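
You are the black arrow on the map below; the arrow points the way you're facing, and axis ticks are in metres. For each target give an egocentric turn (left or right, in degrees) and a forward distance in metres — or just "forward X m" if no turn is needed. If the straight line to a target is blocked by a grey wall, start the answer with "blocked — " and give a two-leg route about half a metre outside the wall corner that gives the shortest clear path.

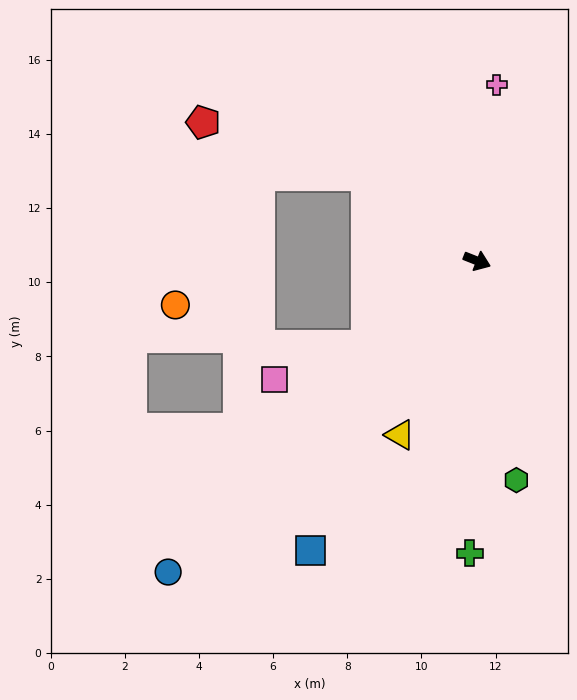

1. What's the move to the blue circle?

turn right 113°, forward 11.8 m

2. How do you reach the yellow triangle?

turn right 92°, forward 5.1 m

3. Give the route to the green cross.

turn right 70°, forward 7.9 m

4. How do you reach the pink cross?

turn left 105°, forward 4.8 m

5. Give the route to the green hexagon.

turn right 58°, forward 6.0 m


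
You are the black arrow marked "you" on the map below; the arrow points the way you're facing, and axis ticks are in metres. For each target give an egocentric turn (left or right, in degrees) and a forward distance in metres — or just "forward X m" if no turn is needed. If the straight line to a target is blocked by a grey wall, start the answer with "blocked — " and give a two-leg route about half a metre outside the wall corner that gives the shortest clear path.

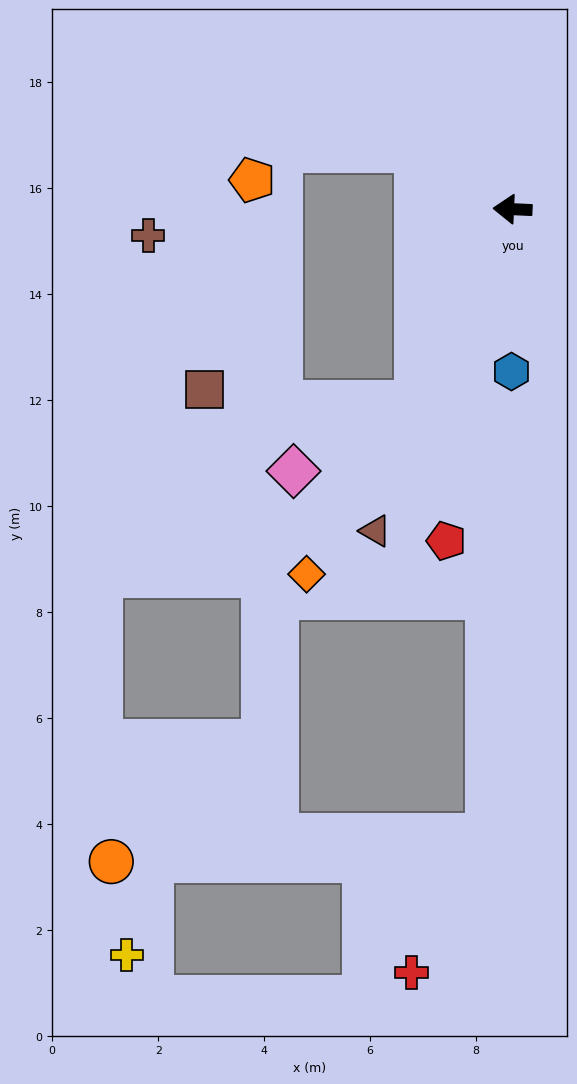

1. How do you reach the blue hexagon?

turn left 92°, forward 3.1 m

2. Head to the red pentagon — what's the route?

turn left 81°, forward 6.4 m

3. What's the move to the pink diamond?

blocked — turn left 66°, forward 4.1 m, then turn right 34°, forward 2.7 m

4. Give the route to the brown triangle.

turn left 69°, forward 6.6 m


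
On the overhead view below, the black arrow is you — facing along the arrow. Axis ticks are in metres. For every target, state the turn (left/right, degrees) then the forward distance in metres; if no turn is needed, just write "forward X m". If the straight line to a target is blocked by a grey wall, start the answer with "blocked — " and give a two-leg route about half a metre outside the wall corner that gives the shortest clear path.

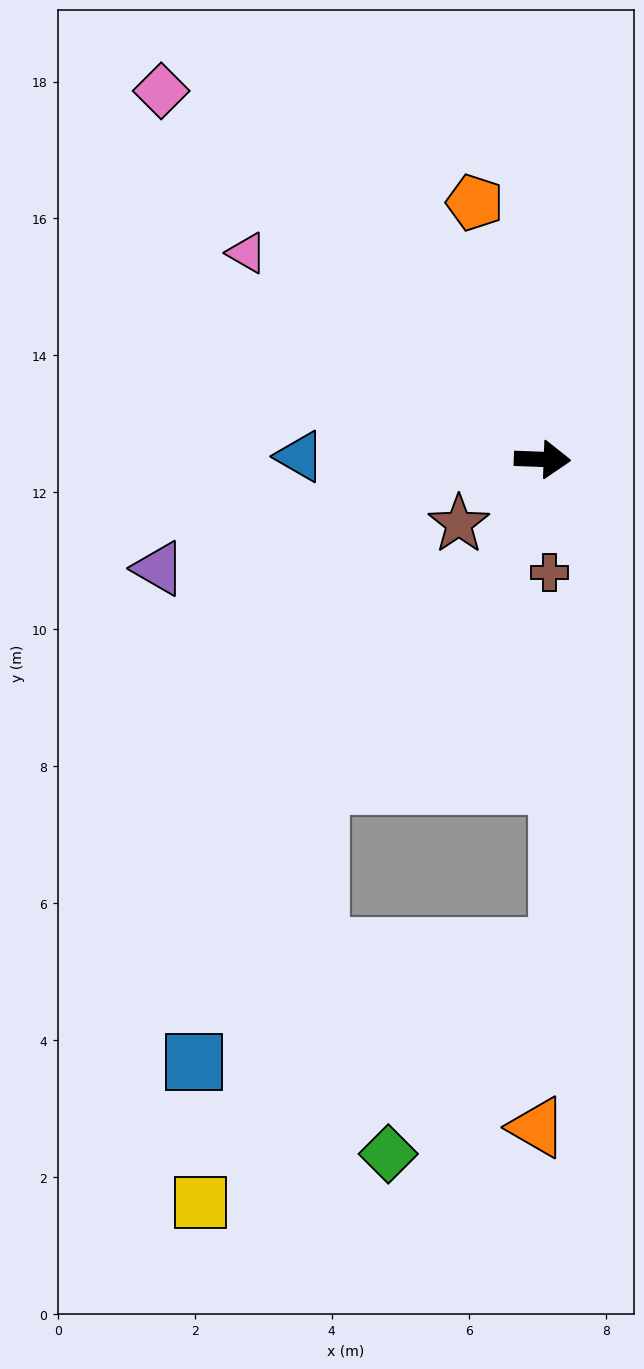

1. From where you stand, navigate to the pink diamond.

turn left 138°, forward 7.7 m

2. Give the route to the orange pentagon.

turn left 107°, forward 3.9 m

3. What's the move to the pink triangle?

turn left 147°, forward 5.3 m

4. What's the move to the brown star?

turn right 140°, forward 1.5 m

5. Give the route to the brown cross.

turn right 84°, forward 1.7 m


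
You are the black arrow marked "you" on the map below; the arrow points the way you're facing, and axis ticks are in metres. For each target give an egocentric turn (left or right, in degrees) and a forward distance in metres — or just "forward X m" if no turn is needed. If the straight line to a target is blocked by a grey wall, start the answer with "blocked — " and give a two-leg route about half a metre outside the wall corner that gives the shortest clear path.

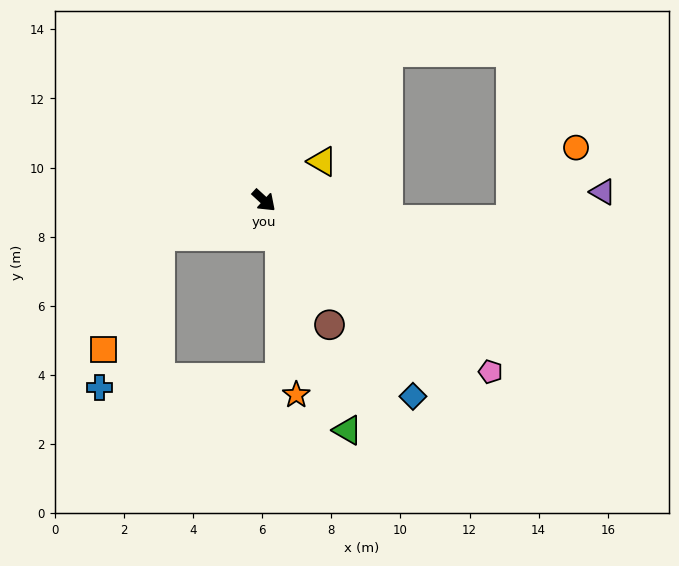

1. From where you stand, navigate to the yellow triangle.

turn left 76°, forward 2.0 m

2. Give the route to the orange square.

blocked — turn right 118°, forward 3.2 m, then turn left 44°, forward 3.7 m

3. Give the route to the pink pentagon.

turn left 5°, forward 8.2 m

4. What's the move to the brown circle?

turn right 20°, forward 4.1 m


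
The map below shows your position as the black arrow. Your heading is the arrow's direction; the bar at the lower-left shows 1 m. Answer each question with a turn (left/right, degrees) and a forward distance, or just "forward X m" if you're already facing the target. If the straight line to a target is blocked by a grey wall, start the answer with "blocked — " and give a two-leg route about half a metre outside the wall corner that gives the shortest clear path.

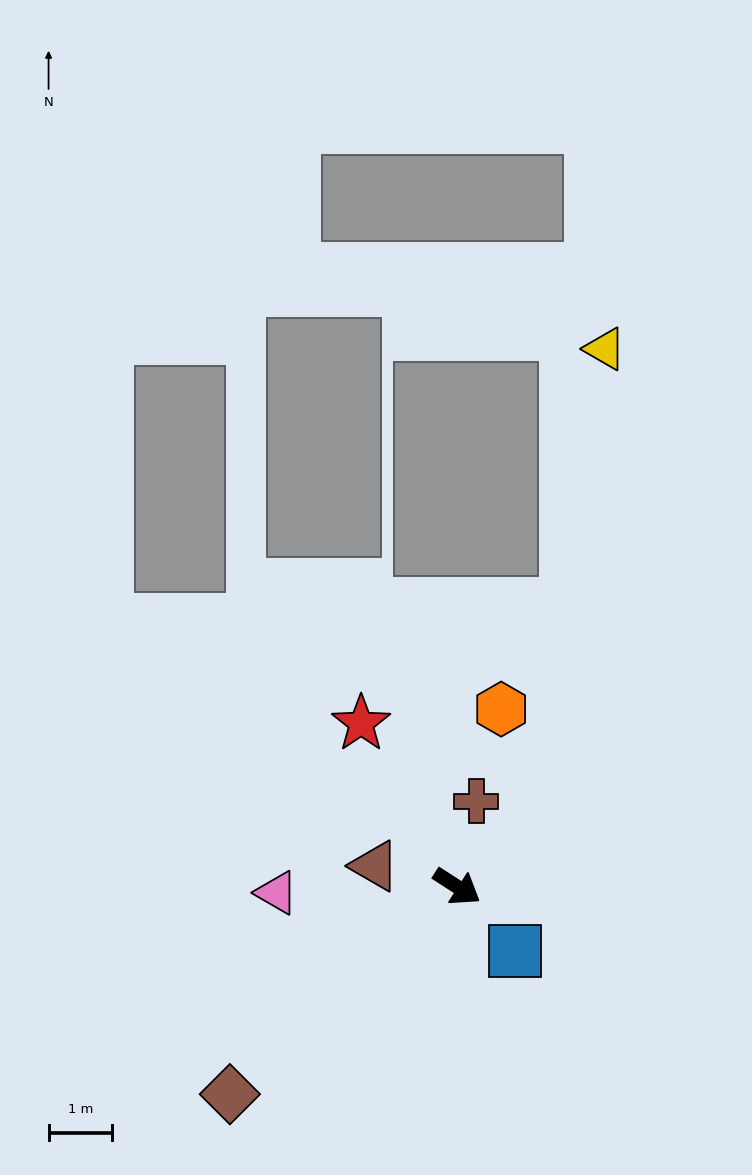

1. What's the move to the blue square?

turn right 15°, forward 1.4 m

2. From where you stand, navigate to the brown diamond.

turn right 105°, forward 4.9 m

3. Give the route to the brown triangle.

turn right 161°, forward 1.3 m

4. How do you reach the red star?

turn left 153°, forward 3.0 m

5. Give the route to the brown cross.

turn left 110°, forward 1.4 m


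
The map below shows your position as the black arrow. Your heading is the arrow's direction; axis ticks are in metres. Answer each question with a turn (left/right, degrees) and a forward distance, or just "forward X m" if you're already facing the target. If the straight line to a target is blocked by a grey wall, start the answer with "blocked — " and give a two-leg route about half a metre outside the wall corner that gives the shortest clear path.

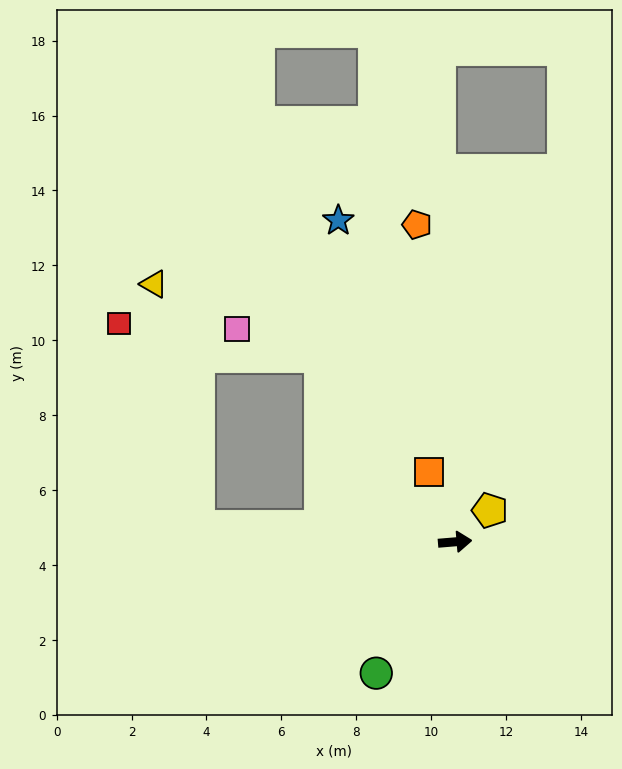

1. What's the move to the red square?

blocked — turn left 172°, forward 6.9 m, then turn right 65°, forward 5.8 m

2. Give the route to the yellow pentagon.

turn left 37°, forward 1.3 m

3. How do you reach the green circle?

turn right 126°, forward 4.1 m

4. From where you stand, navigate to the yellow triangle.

blocked — turn left 172°, forward 6.9 m, then turn right 76°, forward 6.6 m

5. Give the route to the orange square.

turn left 106°, forward 2.0 m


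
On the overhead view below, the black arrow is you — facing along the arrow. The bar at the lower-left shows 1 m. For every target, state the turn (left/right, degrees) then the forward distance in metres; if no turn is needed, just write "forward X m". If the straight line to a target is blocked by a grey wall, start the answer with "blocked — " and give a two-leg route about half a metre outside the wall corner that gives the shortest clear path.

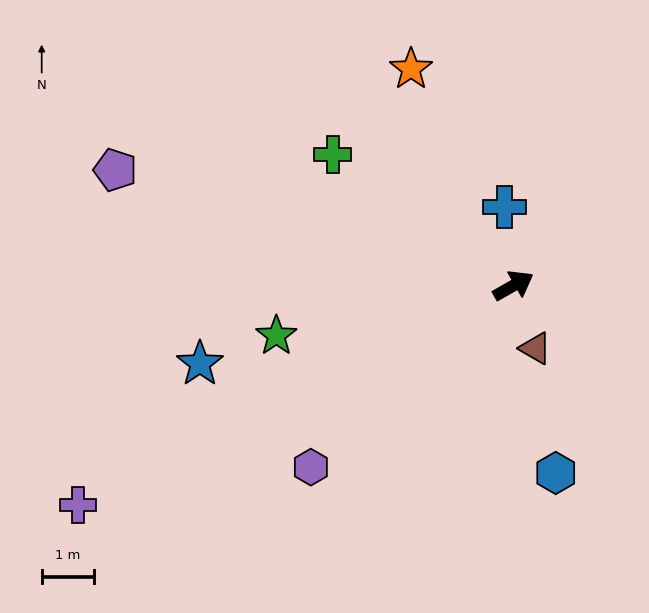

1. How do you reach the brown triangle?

turn right 100°, forward 1.3 m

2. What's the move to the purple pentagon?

turn left 134°, forward 8.0 m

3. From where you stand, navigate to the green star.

turn left 162°, forward 4.7 m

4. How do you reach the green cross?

turn left 114°, forward 4.3 m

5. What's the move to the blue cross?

turn left 67°, forward 1.5 m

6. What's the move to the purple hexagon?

turn right 168°, forward 5.2 m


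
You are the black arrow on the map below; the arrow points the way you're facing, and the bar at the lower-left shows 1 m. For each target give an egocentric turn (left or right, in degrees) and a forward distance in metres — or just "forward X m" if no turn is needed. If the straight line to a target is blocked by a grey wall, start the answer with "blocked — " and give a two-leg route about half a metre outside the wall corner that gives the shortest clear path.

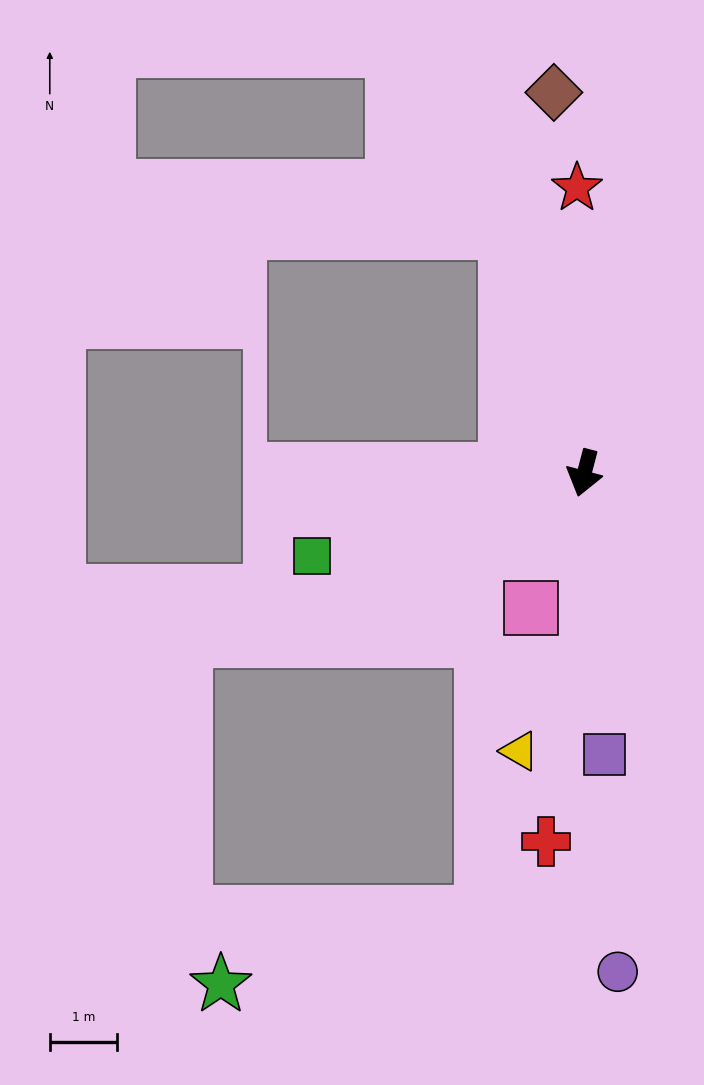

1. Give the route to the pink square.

turn right 7°, forward 2.2 m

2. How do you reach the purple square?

turn left 19°, forward 4.2 m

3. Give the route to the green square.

turn right 58°, forward 4.3 m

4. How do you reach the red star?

turn right 164°, forward 4.3 m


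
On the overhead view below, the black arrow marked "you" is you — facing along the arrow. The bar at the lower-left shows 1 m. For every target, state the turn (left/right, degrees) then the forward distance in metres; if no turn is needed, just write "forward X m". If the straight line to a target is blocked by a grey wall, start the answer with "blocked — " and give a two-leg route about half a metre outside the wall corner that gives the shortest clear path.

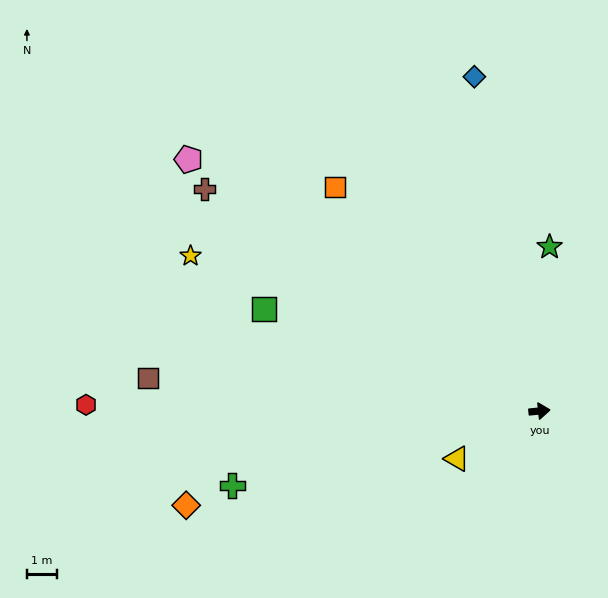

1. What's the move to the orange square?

turn left 127°, forward 10.1 m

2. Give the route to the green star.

turn left 81°, forward 5.5 m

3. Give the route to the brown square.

turn left 169°, forward 13.1 m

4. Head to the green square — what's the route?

turn left 154°, forward 9.8 m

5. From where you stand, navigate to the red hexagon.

turn left 173°, forward 15.1 m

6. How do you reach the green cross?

turn right 172°, forward 10.5 m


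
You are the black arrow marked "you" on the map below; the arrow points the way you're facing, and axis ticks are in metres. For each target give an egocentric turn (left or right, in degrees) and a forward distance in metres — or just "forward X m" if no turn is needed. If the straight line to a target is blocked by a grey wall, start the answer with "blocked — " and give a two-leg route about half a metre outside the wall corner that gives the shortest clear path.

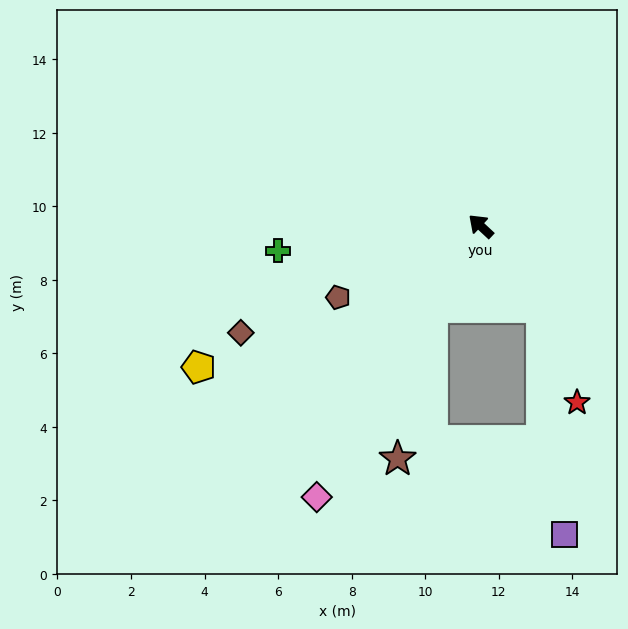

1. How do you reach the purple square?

blocked — turn left 170°, forward 2.8 m, then turn right 31°, forward 6.2 m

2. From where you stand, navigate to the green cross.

turn left 50°, forward 5.6 m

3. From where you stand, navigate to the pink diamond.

turn left 102°, forward 8.6 m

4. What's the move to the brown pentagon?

turn left 70°, forward 4.3 m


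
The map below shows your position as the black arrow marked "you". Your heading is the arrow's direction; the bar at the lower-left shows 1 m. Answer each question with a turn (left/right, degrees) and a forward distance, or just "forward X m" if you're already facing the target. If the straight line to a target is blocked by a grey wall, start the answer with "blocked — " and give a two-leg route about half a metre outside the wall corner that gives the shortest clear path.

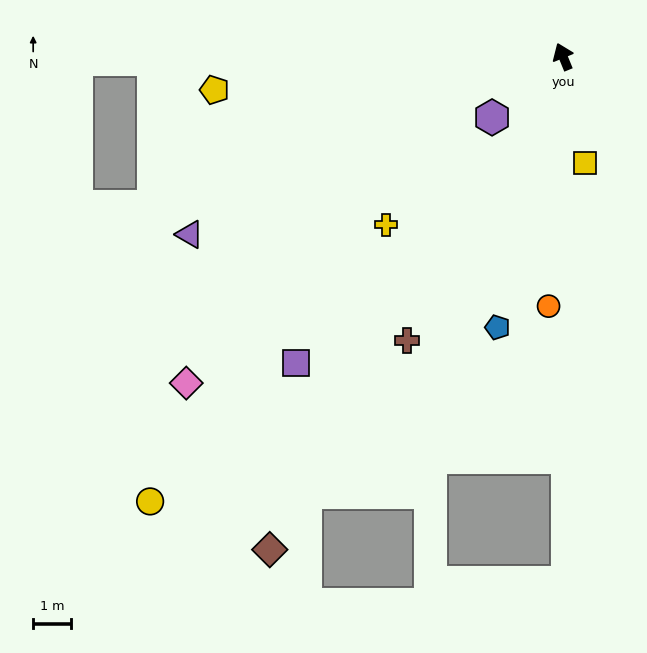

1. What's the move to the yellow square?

turn left 169°, forward 2.8 m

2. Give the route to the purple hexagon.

turn left 108°, forward 2.4 m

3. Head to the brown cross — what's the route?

turn left 129°, forward 8.5 m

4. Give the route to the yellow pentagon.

turn left 73°, forward 9.2 m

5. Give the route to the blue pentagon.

turn left 144°, forward 7.3 m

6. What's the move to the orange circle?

turn left 154°, forward 6.5 m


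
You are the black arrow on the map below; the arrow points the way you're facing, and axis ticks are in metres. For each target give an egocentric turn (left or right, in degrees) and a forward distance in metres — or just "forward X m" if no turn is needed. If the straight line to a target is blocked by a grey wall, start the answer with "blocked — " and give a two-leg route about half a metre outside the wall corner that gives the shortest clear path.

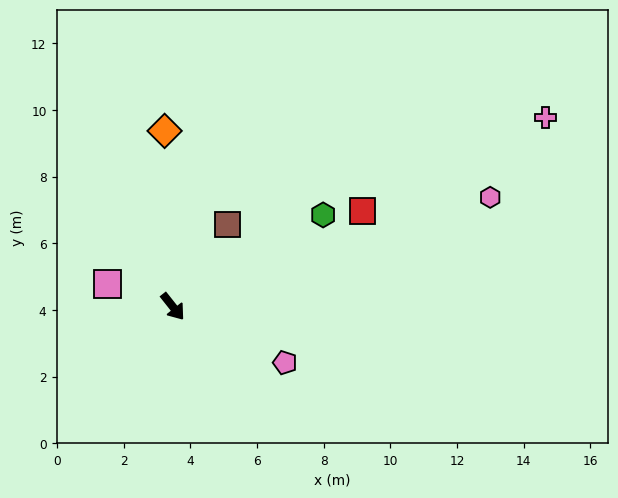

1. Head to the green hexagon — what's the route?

turn left 83°, forward 5.3 m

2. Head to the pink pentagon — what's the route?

turn left 25°, forward 3.8 m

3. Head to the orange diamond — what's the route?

turn left 144°, forward 5.3 m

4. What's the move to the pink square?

turn right 147°, forward 2.1 m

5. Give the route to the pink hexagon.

turn left 71°, forward 10.1 m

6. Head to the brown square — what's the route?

turn left 108°, forward 3.0 m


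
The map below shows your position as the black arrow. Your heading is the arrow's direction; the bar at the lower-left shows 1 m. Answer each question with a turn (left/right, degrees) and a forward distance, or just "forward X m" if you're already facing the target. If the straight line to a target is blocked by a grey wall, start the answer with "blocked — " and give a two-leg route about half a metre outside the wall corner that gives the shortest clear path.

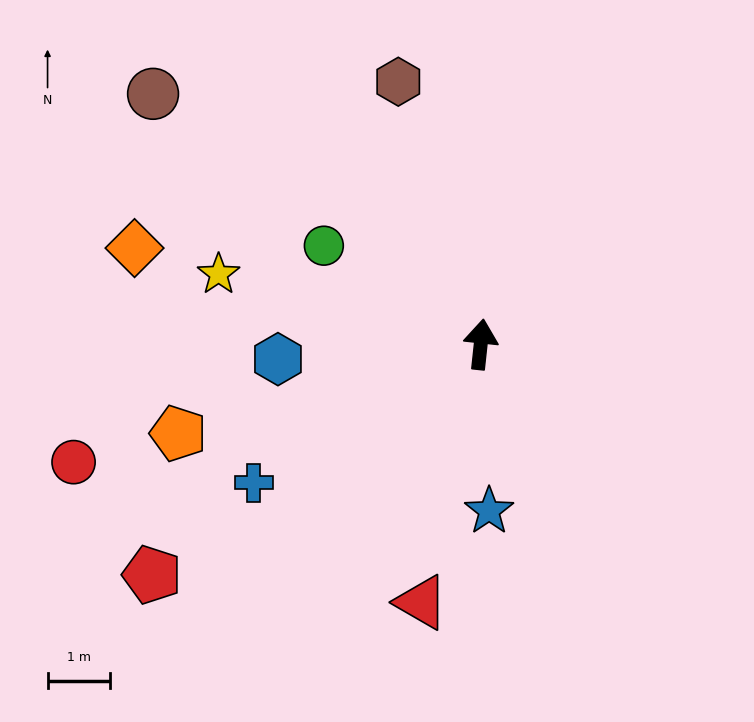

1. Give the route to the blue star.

turn right 171°, forward 2.7 m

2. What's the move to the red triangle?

turn left 173°, forward 4.2 m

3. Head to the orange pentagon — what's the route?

turn left 113°, forward 5.0 m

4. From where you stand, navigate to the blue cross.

turn left 128°, forward 4.2 m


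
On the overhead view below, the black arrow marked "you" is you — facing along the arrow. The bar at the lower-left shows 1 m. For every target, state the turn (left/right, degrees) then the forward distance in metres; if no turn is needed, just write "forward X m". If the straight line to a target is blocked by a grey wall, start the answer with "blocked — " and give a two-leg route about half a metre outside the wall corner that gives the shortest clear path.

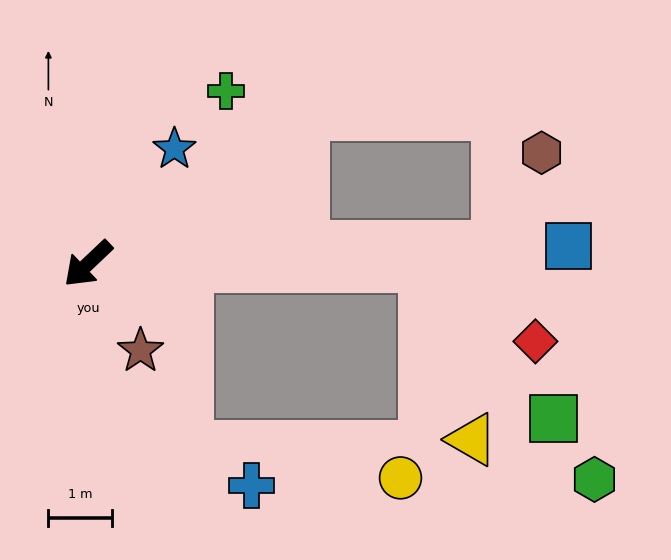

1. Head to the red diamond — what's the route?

blocked — turn left 136°, forward 5.3 m, then turn right 34°, forward 2.1 m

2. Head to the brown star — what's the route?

turn left 78°, forward 1.6 m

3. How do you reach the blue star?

turn right 170°, forward 2.3 m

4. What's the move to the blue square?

turn left 139°, forward 7.6 m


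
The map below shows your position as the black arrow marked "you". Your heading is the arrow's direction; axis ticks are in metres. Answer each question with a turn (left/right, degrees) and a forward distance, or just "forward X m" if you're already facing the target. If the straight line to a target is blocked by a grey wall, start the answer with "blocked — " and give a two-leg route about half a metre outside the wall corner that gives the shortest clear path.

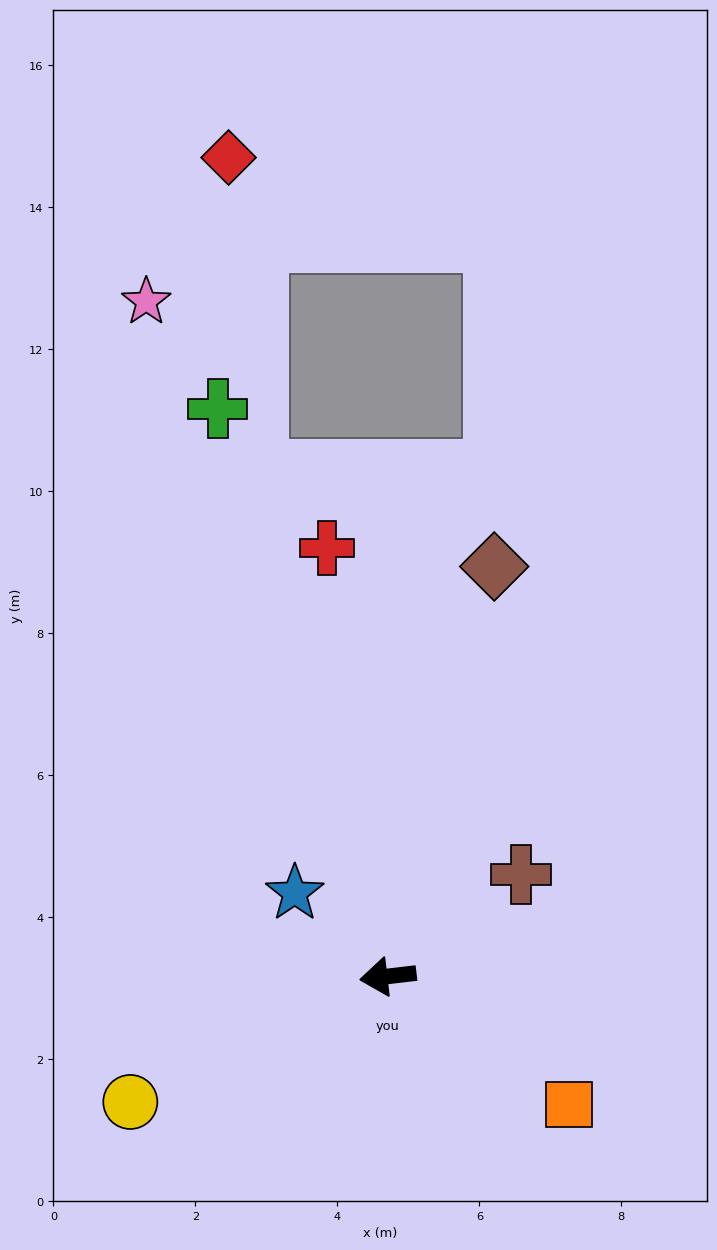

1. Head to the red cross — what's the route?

turn right 89°, forward 6.1 m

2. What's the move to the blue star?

turn right 49°, forward 1.8 m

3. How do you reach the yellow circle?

turn left 19°, forward 4.0 m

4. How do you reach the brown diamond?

turn right 111°, forward 6.0 m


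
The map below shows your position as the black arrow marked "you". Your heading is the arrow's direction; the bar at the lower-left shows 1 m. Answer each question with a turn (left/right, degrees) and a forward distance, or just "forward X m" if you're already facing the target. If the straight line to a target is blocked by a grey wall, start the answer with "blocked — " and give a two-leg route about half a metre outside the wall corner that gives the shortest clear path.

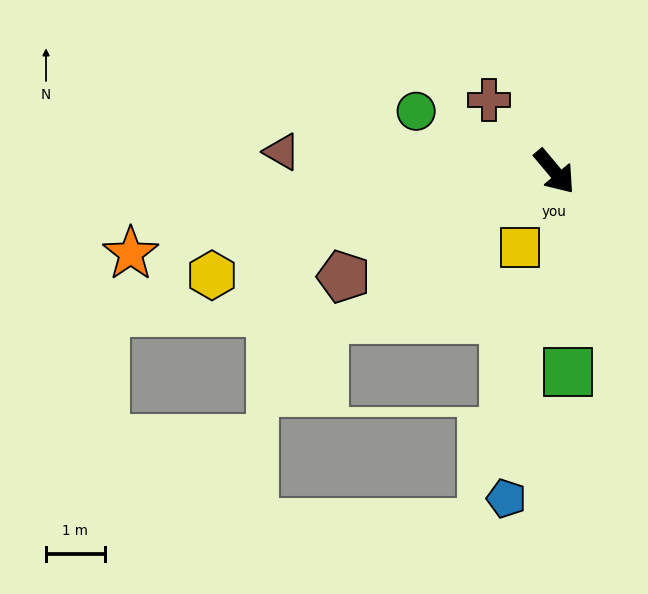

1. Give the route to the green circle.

turn right 154°, forward 2.6 m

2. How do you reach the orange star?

turn right 119°, forward 7.4 m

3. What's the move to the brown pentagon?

turn right 103°, forward 4.0 m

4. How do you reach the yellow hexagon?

turn right 113°, forward 6.1 m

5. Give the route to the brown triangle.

turn right 134°, forward 4.7 m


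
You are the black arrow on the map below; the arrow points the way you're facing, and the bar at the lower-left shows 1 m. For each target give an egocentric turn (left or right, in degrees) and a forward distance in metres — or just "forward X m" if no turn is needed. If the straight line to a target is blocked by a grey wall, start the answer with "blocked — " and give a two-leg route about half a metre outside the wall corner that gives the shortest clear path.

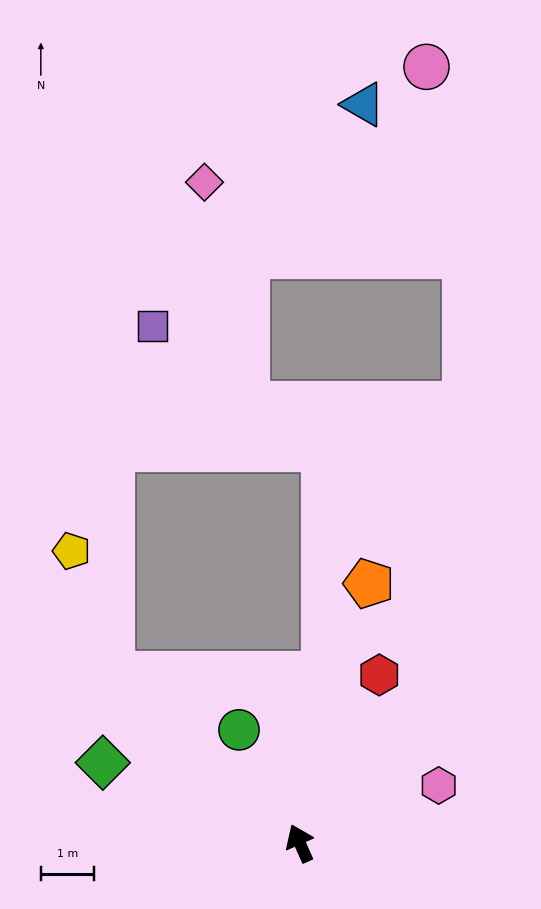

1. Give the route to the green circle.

turn left 4°, forward 2.4 m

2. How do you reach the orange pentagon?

turn right 39°, forward 5.0 m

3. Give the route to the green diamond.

turn left 44°, forward 4.0 m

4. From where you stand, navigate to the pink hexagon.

turn right 91°, forward 2.8 m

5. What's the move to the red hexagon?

turn right 49°, forward 3.5 m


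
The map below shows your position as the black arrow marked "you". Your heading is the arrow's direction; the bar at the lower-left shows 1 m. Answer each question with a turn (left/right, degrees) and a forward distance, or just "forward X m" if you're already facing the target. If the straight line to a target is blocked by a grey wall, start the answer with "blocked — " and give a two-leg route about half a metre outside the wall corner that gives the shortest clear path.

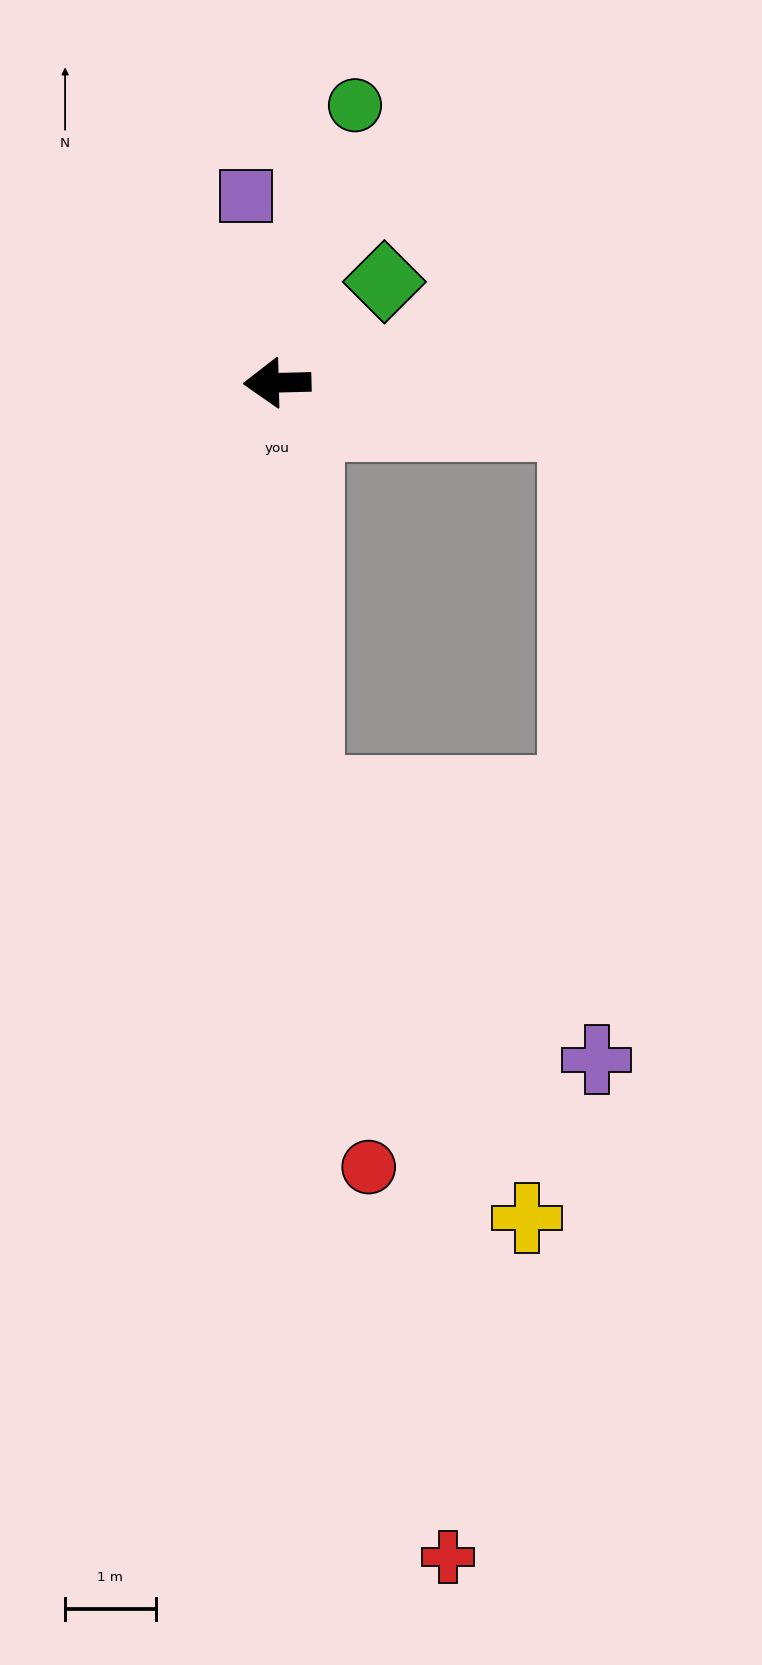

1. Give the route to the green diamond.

turn right 138°, forward 1.6 m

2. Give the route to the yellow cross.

blocked — turn left 92°, forward 4.6 m, then turn left 24°, forward 5.3 m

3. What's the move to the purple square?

turn right 82°, forward 2.1 m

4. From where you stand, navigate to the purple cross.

blocked — turn left 92°, forward 4.6 m, then turn left 44°, forward 4.3 m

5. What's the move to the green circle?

turn right 107°, forward 3.2 m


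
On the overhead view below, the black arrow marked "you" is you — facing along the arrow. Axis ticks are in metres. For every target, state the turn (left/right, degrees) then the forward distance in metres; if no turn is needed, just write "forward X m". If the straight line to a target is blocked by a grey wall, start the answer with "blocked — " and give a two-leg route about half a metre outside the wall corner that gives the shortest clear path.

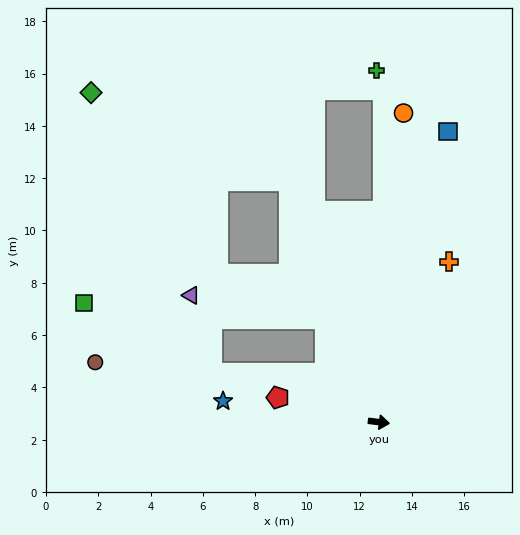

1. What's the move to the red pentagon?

turn left 173°, forward 4.0 m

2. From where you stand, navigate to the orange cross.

turn left 73°, forward 6.7 m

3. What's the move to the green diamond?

blocked — turn left 117°, forward 9.9 m, then turn left 46°, forward 8.3 m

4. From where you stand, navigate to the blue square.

turn left 84°, forward 11.4 m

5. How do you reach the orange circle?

turn left 92°, forward 11.9 m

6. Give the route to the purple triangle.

blocked — turn left 124°, forward 4.5 m, then turn left 53°, forward 5.2 m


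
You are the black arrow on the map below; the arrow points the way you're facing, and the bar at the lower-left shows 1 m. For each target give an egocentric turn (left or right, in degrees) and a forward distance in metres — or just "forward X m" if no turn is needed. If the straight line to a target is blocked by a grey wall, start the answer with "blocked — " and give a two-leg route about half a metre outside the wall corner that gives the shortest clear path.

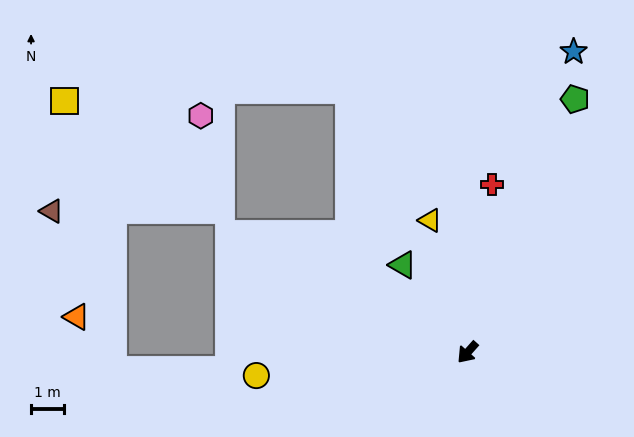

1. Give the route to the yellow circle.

turn right 42°, forward 6.4 m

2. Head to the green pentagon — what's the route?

turn right 161°, forward 8.3 m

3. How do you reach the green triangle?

turn right 102°, forward 3.3 m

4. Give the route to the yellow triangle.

turn right 122°, forward 4.1 m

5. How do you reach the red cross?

turn right 147°, forward 5.1 m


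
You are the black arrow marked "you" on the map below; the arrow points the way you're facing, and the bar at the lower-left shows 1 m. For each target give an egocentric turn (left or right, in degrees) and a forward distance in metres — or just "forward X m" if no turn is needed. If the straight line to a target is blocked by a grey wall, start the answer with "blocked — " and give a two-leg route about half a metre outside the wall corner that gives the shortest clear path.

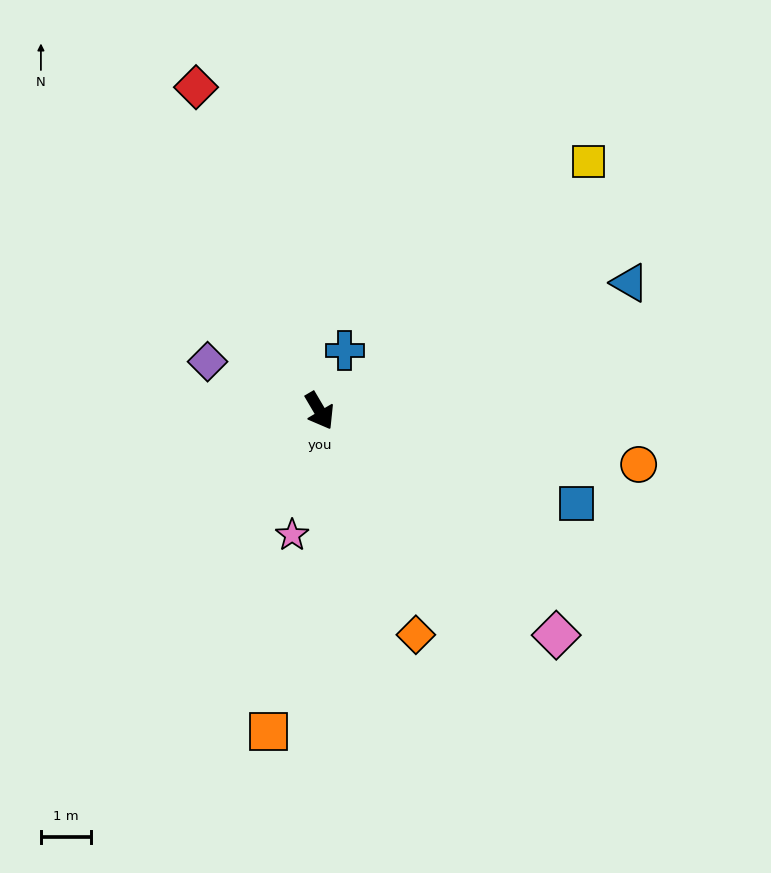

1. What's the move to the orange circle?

turn left 50°, forward 6.4 m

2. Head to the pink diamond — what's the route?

turn left 16°, forward 6.5 m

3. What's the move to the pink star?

turn right 43°, forward 2.5 m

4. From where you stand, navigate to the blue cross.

turn left 127°, forward 1.3 m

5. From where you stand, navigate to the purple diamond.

turn right 144°, forward 2.4 m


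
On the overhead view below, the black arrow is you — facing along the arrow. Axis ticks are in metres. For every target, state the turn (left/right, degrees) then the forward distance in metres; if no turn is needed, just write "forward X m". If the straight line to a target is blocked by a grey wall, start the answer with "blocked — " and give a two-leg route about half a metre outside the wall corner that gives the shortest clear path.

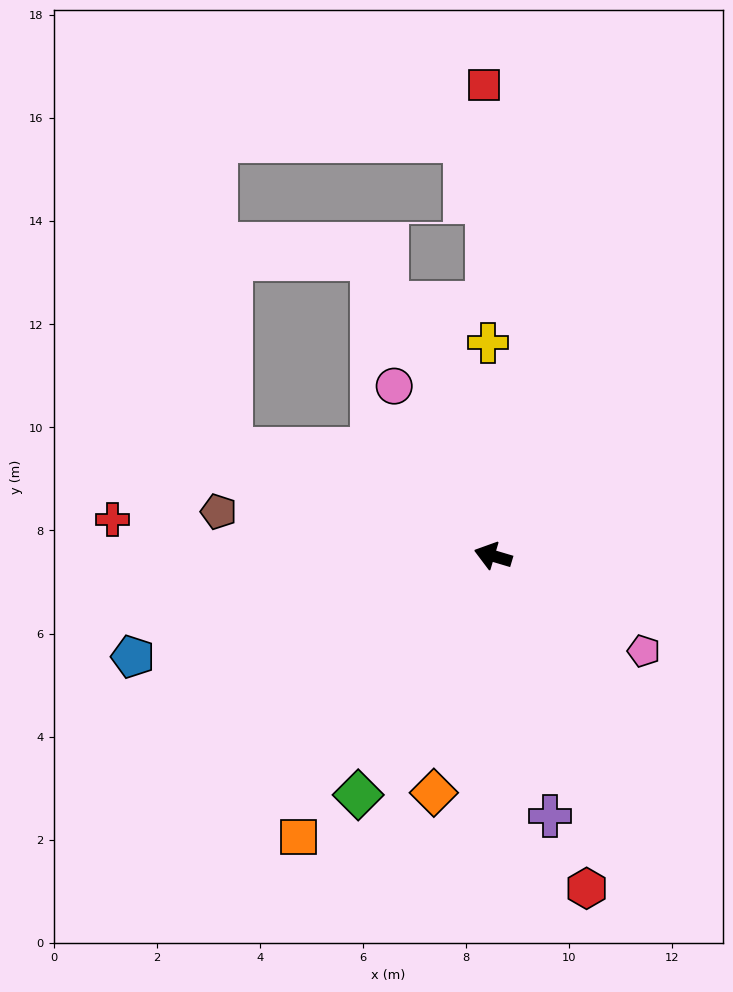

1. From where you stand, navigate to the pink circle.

turn right 43°, forward 3.8 m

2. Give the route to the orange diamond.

turn left 93°, forward 4.7 m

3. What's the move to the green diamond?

turn left 77°, forward 5.3 m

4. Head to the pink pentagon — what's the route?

turn left 164°, forward 3.5 m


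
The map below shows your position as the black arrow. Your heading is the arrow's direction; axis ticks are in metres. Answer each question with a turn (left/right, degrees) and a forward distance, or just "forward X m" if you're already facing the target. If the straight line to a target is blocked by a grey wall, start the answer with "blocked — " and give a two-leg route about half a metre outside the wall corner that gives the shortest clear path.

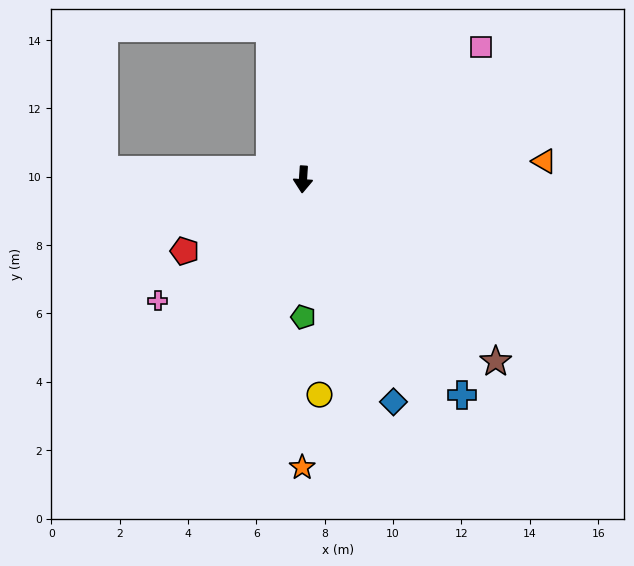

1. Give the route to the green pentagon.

turn left 4°, forward 4.0 m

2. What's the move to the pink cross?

turn right 46°, forward 5.5 m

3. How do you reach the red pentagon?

turn right 55°, forward 4.0 m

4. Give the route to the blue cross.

turn left 40°, forward 7.8 m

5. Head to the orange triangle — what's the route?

turn left 98°, forward 7.1 m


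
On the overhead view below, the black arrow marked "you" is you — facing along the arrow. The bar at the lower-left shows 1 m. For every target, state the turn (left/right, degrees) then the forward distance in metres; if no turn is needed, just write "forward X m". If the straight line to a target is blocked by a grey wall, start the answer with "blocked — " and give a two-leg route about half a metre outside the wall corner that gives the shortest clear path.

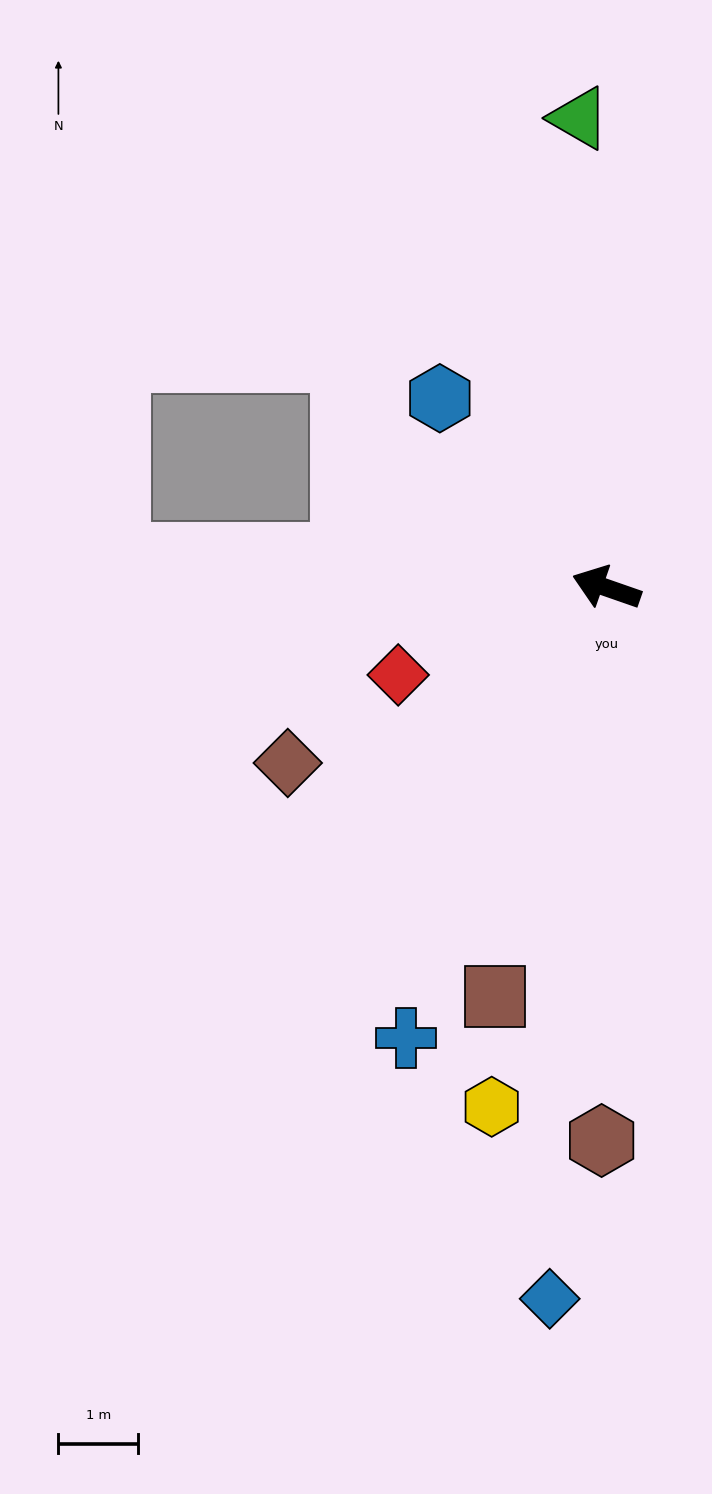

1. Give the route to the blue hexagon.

turn right 29°, forward 3.2 m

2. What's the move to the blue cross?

turn left 85°, forward 6.2 m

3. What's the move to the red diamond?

turn left 42°, forward 2.8 m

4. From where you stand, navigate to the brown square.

turn left 94°, forward 5.3 m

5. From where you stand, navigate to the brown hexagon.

turn left 109°, forward 6.9 m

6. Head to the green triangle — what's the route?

turn right 67°, forward 5.9 m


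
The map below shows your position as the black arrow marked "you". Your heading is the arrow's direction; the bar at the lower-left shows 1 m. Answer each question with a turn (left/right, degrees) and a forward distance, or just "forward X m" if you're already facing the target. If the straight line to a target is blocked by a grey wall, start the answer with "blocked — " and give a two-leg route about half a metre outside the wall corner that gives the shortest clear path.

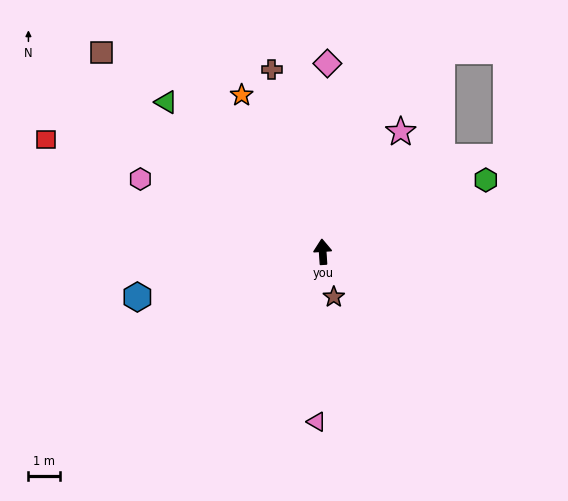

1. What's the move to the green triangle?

turn left 43°, forward 6.8 m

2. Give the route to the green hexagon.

turn right 70°, forward 5.6 m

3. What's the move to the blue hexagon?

turn left 100°, forward 6.0 m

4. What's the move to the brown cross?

turn left 12°, forward 5.9 m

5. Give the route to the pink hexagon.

turn left 64°, forward 6.1 m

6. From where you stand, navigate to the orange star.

turn left 24°, forward 5.5 m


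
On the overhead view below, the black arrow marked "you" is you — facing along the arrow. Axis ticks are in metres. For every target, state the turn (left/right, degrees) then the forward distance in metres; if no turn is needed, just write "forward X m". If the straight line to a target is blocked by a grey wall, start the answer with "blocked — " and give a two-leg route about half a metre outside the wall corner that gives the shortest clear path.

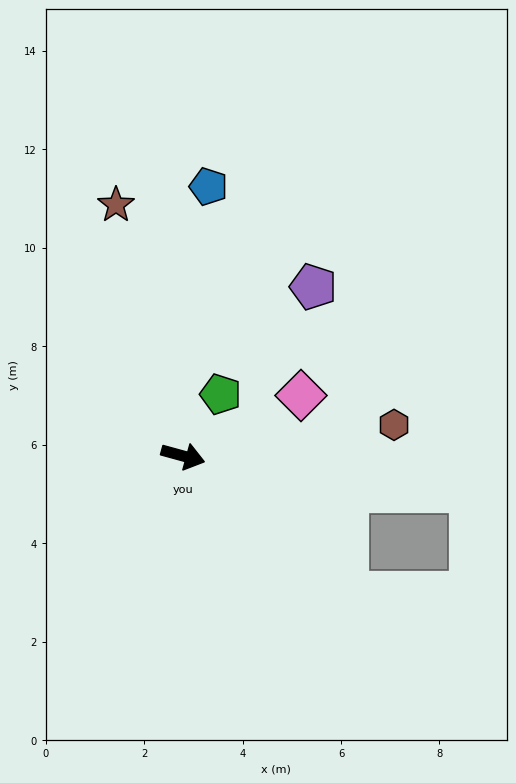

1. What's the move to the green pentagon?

turn left 74°, forward 1.5 m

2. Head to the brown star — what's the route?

turn left 120°, forward 5.3 m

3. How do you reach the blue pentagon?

turn left 100°, forward 5.5 m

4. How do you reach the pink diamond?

turn left 42°, forward 2.7 m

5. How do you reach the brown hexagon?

turn left 24°, forward 4.3 m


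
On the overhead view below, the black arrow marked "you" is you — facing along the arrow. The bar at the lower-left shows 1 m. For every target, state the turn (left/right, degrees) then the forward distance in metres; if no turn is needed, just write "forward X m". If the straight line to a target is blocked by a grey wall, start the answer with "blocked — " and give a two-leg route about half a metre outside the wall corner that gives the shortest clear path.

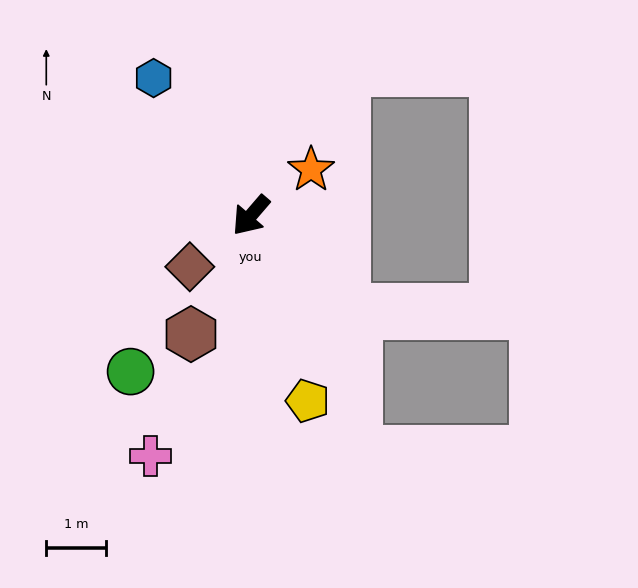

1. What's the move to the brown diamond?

turn right 9°, forward 1.3 m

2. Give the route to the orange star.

turn left 168°, forward 1.3 m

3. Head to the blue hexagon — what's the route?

turn right 104°, forward 2.8 m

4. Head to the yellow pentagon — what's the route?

turn left 58°, forward 3.2 m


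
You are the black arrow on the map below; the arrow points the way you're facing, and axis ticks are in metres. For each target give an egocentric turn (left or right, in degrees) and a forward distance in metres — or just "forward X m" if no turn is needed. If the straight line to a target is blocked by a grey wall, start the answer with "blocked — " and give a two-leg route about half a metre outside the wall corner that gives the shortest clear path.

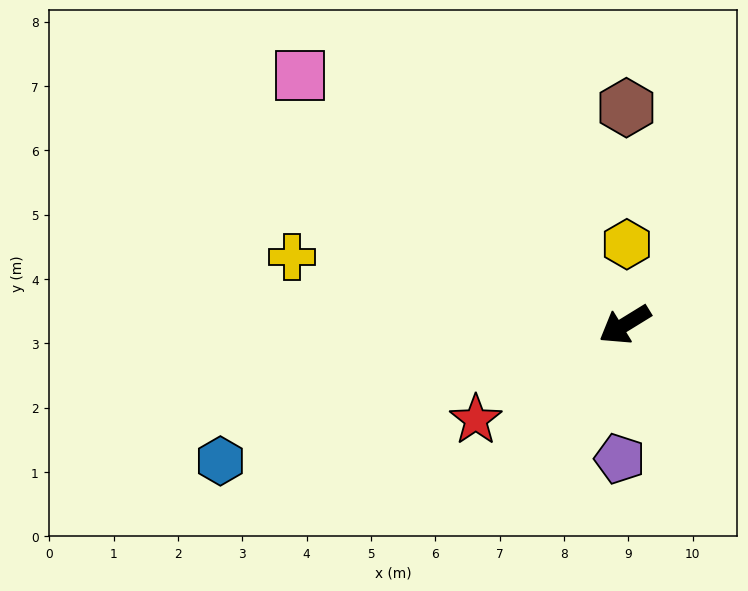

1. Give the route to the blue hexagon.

turn right 13°, forward 6.6 m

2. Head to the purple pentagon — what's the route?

turn left 56°, forward 2.1 m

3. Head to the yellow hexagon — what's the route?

turn right 123°, forward 1.3 m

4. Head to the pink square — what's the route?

turn right 69°, forward 6.4 m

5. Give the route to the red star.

forward 2.7 m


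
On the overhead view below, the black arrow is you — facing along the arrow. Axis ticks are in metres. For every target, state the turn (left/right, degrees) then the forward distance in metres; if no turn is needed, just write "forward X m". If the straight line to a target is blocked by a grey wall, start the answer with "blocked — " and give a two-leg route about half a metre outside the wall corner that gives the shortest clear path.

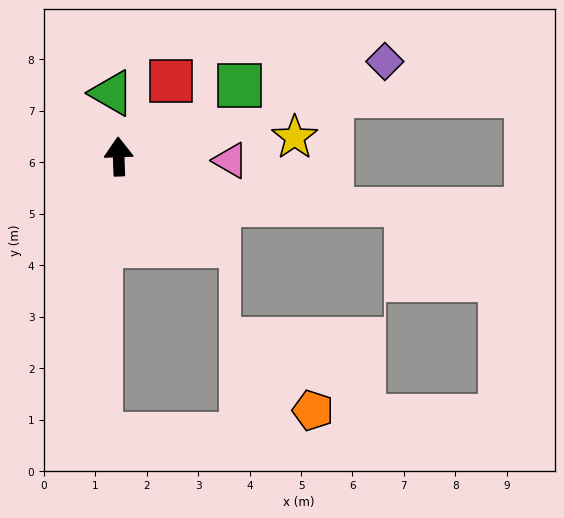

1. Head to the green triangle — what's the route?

turn left 4°, forward 1.2 m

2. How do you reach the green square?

turn right 62°, forward 2.7 m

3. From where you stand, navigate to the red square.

turn right 37°, forward 1.8 m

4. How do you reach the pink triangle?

turn right 94°, forward 2.2 m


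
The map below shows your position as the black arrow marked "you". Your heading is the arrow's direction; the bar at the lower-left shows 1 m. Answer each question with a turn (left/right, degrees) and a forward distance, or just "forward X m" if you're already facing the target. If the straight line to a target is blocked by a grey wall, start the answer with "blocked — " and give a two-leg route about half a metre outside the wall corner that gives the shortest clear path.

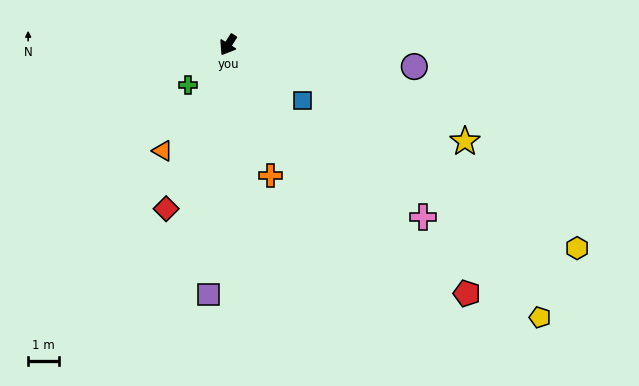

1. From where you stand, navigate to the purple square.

turn left 28°, forward 8.0 m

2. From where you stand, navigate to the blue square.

turn left 85°, forward 3.0 m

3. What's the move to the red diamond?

turn left 11°, forward 5.6 m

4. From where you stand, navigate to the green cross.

turn right 13°, forward 1.8 m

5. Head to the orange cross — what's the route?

turn left 50°, forward 4.4 m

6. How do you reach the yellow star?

turn left 100°, forward 8.2 m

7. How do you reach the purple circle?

turn left 115°, forward 6.0 m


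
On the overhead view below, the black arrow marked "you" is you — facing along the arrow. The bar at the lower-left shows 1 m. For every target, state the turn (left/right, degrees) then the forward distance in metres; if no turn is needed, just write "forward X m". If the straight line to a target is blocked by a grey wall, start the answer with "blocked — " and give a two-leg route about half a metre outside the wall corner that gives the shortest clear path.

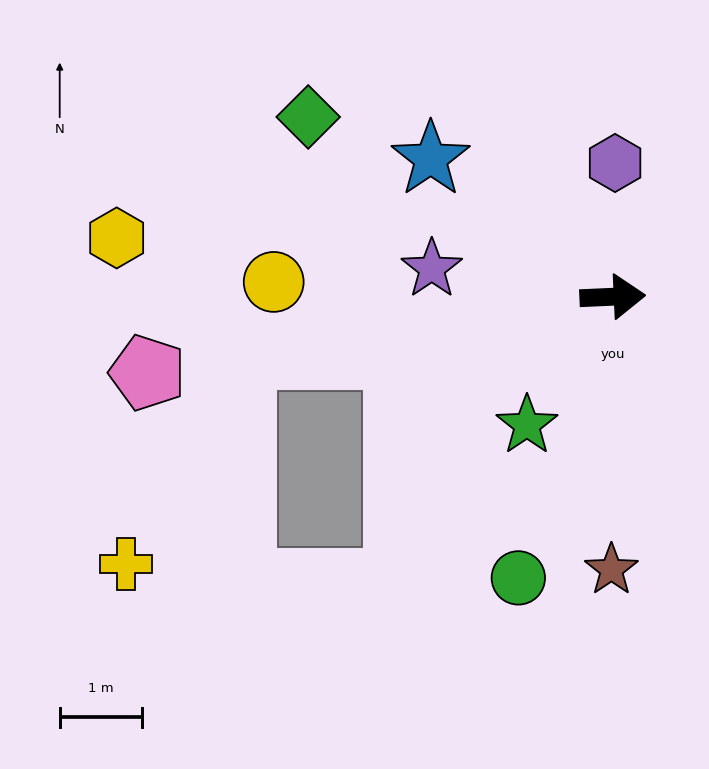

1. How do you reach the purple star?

turn left 169°, forward 2.2 m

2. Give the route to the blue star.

turn left 140°, forward 2.8 m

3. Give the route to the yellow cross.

blocked — turn right 174°, forward 4.6 m, then turn left 53°, forward 2.9 m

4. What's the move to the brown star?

turn right 93°, forward 3.3 m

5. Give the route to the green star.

turn right 126°, forward 1.9 m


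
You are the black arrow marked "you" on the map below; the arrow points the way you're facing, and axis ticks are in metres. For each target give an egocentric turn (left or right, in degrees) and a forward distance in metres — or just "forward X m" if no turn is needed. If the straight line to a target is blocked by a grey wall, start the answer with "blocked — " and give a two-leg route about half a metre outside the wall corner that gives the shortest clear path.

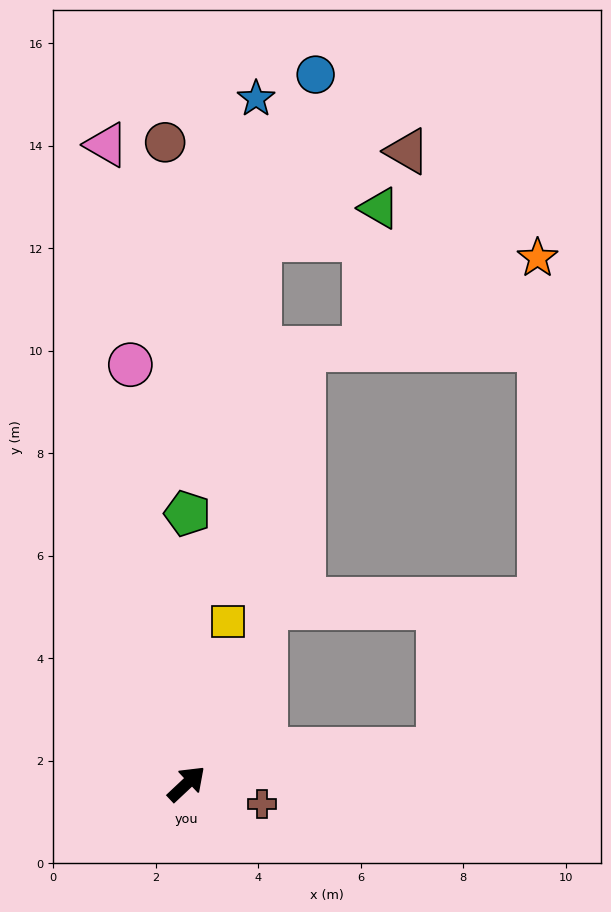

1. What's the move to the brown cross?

turn right 58°, forward 1.5 m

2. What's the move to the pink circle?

turn left 54°, forward 8.3 m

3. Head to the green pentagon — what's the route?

turn left 47°, forward 5.3 m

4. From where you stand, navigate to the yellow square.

turn left 32°, forward 3.3 m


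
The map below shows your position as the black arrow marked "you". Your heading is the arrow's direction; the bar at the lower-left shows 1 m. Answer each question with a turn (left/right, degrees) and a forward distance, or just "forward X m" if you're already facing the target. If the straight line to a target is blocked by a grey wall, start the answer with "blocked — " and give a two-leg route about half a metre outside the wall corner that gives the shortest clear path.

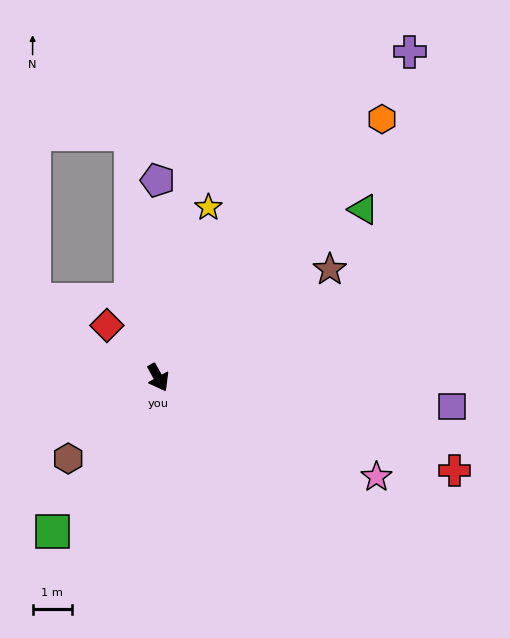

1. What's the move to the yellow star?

turn left 134°, forward 4.5 m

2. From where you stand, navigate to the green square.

turn right 64°, forward 4.8 m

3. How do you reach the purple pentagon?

turn left 151°, forward 5.0 m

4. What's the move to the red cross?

turn left 44°, forward 7.9 m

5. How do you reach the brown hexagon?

turn right 77°, forward 3.1 m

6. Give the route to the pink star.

turn left 36°, forward 6.1 m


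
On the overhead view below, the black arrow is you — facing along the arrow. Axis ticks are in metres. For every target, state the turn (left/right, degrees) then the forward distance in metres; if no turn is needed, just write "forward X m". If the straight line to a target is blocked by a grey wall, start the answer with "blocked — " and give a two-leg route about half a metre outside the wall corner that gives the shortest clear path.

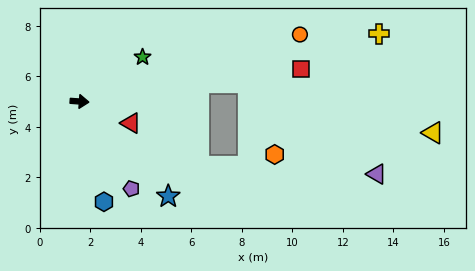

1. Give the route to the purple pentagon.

turn right 55°, forward 4.0 m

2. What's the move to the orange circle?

turn left 21°, forward 9.1 m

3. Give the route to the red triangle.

turn right 19°, forward 2.2 m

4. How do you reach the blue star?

turn right 43°, forward 5.1 m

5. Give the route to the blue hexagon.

turn right 72°, forward 4.1 m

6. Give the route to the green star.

turn left 39°, forward 3.0 m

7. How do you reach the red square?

turn left 12°, forward 8.9 m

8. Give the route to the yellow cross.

turn left 17°, forward 12.2 m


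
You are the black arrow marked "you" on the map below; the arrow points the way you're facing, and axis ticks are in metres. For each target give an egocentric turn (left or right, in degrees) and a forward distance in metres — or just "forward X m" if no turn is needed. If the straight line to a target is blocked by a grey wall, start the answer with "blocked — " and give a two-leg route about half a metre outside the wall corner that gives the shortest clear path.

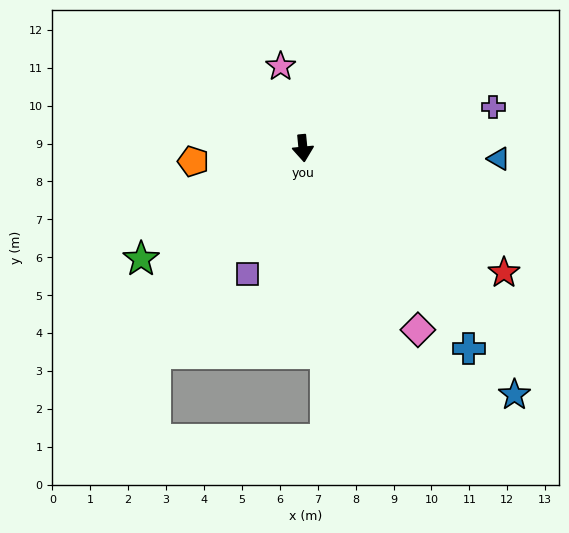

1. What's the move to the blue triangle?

turn left 81°, forward 5.2 m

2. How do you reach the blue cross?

turn left 34°, forward 6.9 m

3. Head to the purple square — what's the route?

turn right 29°, forward 3.6 m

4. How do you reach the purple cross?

turn left 97°, forward 5.1 m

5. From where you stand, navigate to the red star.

turn left 53°, forward 6.2 m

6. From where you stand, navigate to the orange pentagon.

turn right 89°, forward 2.9 m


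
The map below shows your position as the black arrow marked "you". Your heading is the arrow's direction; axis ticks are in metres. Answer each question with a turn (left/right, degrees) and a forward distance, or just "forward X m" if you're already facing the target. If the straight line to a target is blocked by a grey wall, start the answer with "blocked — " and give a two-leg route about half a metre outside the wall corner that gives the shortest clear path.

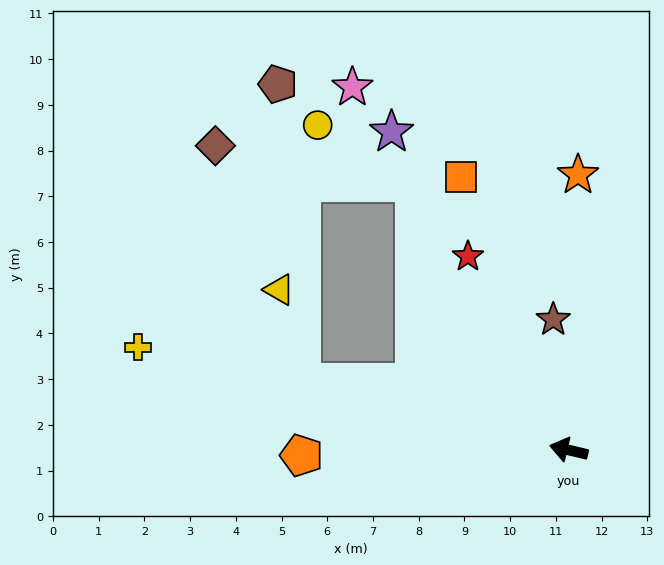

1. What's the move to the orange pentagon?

turn left 15°, forward 5.8 m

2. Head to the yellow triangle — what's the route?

blocked — forward 6.0 m, then turn right 63°, forward 2.1 m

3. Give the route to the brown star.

turn right 70°, forward 2.9 m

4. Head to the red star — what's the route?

turn right 49°, forward 4.8 m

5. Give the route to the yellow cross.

forward 9.7 m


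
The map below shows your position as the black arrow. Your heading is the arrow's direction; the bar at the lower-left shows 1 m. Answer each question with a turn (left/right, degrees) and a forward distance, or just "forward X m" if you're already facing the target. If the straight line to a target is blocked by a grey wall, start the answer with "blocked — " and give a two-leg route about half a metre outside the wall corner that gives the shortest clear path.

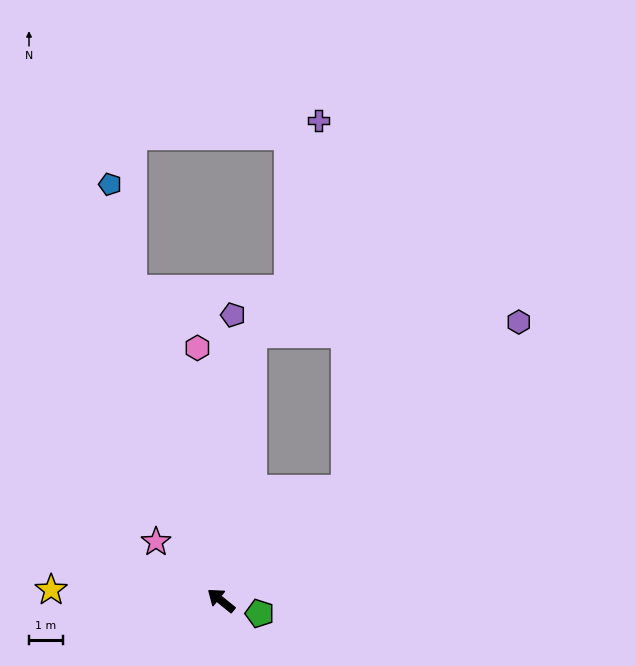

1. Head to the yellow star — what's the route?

turn left 35°, forward 5.1 m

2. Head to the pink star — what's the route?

turn right 3°, forward 2.6 m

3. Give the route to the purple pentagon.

turn right 54°, forward 8.5 m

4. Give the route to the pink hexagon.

turn right 46°, forward 7.5 m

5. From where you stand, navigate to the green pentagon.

turn right 160°, forward 1.2 m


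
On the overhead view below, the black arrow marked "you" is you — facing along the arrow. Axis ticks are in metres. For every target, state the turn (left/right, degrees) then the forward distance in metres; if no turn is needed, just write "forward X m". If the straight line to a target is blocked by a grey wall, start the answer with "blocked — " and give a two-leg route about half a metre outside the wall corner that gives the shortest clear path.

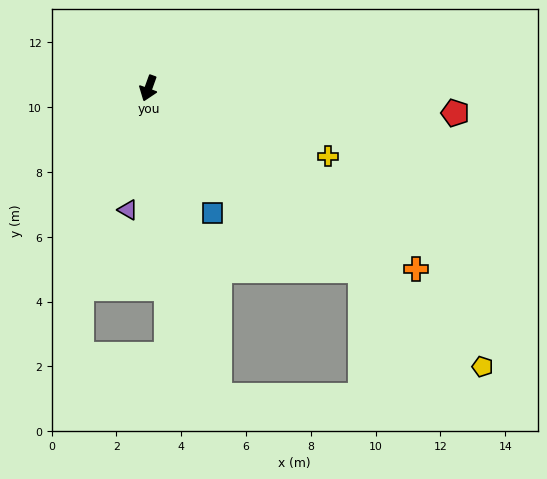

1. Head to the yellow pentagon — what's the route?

turn left 70°, forward 13.4 m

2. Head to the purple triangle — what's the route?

turn left 10°, forward 3.8 m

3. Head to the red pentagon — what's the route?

turn left 105°, forward 9.5 m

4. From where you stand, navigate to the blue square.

turn left 47°, forward 4.3 m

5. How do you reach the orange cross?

turn left 76°, forward 10.0 m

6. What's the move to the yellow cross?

turn left 89°, forward 5.9 m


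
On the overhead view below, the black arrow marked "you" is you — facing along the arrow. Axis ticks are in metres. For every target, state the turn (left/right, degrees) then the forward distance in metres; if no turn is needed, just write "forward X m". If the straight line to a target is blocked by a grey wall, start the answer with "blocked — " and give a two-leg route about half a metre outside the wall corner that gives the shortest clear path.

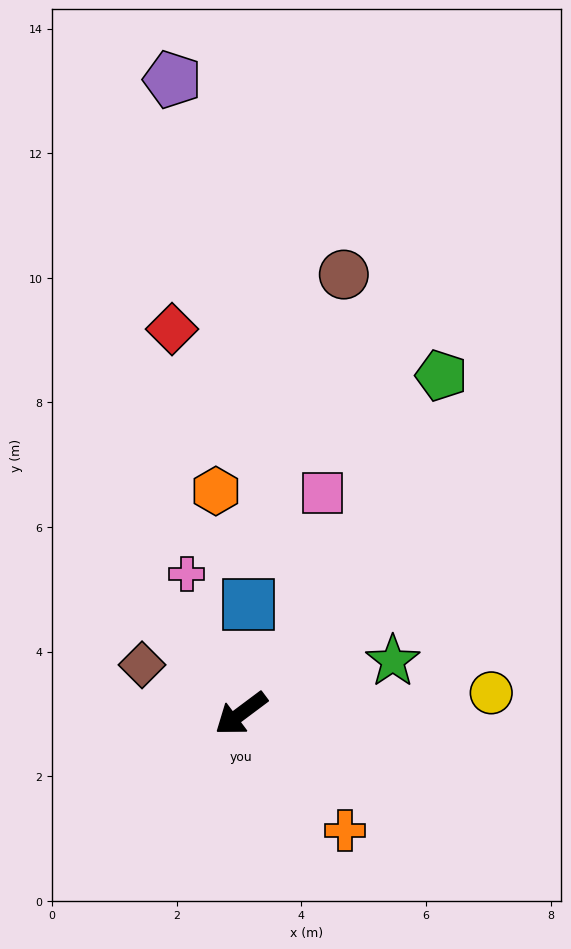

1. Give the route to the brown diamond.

turn right 63°, forward 1.8 m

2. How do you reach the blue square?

turn right 131°, forward 1.8 m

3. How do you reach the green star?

turn left 162°, forward 2.6 m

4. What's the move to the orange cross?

turn left 95°, forward 2.5 m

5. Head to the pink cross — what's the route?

turn right 105°, forward 2.4 m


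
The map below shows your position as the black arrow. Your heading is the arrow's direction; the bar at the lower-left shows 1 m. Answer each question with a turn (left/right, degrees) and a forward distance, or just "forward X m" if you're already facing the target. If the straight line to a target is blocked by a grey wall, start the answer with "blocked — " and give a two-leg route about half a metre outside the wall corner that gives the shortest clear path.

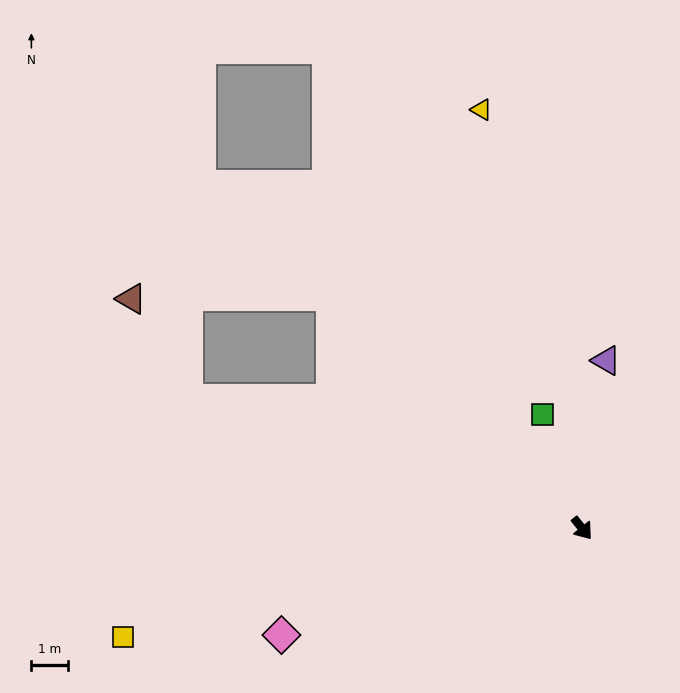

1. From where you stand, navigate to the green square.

turn left 160°, forward 3.3 m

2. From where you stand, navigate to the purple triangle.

turn left 133°, forward 4.7 m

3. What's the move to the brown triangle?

blocked — turn right 147°, forward 11.4 m, then turn right 43°, forward 3.2 m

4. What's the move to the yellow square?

turn right 115°, forward 13.0 m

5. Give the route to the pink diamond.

turn right 109°, forward 8.8 m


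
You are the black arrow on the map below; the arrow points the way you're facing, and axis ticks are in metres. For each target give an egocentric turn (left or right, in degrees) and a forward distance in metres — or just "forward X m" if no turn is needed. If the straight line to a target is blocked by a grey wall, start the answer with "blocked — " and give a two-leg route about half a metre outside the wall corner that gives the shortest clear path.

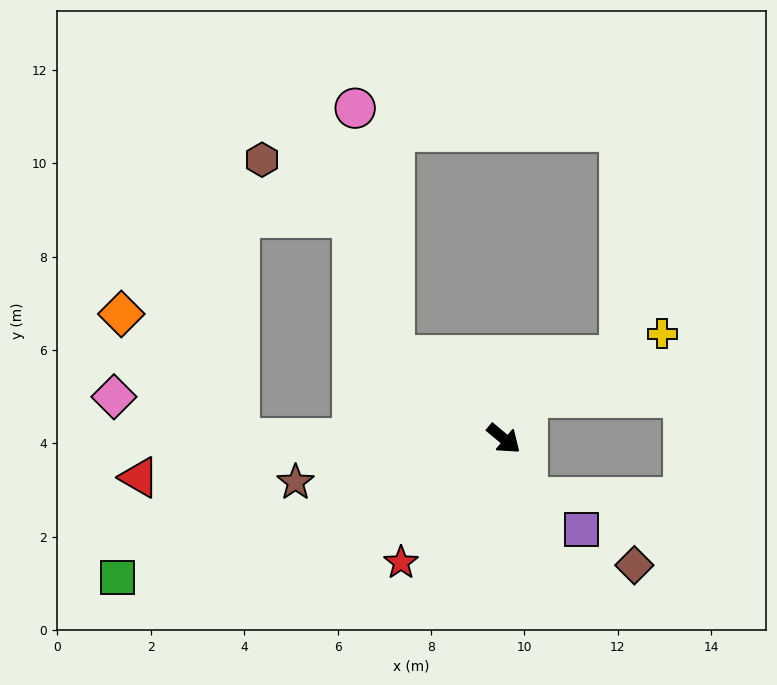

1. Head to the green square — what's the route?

turn right 120°, forward 8.8 m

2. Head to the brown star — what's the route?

turn right 128°, forward 4.6 m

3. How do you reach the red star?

turn right 90°, forward 3.4 m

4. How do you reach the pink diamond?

blocked — turn right 140°, forward 5.7 m, then turn right 18°, forward 2.8 m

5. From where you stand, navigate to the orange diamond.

blocked — turn right 140°, forward 5.7 m, then turn right 46°, forward 3.7 m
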